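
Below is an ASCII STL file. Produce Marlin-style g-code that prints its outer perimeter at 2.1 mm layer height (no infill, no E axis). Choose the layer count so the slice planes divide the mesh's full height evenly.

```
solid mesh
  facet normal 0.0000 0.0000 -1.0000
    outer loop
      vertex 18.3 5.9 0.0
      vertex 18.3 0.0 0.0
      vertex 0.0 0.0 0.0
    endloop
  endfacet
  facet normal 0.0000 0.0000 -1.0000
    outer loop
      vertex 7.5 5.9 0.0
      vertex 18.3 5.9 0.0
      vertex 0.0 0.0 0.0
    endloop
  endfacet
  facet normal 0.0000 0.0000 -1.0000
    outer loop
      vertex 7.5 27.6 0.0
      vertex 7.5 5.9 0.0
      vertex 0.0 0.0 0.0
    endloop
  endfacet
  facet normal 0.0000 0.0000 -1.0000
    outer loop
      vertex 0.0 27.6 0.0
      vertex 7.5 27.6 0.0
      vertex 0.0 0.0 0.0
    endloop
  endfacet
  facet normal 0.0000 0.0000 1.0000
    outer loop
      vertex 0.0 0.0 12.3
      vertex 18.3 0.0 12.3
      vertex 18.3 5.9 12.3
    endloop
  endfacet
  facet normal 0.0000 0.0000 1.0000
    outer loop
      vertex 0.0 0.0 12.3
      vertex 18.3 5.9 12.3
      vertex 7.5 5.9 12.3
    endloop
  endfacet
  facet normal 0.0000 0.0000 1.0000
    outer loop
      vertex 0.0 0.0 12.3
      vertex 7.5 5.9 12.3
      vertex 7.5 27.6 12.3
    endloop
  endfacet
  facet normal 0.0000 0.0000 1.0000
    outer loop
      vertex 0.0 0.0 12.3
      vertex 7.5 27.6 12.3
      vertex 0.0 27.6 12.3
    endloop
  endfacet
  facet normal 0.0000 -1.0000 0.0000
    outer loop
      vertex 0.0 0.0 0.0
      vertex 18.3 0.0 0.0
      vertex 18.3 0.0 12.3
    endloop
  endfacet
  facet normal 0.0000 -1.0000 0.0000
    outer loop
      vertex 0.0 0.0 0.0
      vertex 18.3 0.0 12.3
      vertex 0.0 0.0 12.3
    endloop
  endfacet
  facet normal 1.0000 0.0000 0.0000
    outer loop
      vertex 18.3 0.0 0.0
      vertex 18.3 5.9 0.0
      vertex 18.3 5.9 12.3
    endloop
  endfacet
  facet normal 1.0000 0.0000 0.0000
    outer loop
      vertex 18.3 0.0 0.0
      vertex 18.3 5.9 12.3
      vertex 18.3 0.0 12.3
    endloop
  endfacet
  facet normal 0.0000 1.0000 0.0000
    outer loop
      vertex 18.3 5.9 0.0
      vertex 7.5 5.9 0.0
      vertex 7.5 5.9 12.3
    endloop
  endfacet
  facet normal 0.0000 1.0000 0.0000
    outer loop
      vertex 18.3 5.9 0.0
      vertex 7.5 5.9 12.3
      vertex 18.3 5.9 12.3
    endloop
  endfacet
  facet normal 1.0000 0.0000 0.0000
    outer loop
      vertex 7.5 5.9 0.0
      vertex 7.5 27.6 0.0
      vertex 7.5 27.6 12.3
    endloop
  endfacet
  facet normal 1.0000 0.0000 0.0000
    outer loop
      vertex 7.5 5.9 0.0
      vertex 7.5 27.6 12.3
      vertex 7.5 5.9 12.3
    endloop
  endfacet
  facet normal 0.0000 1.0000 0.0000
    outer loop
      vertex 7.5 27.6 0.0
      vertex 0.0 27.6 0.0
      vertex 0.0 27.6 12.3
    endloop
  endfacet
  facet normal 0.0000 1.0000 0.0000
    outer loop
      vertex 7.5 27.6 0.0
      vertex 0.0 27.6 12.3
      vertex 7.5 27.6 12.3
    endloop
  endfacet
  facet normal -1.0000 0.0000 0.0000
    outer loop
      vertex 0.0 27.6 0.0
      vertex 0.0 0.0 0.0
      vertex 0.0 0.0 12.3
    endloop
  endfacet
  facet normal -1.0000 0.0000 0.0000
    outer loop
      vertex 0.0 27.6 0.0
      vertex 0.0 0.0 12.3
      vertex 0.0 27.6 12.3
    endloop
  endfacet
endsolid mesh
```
; perimeter-only toolpath
G21 ; units = mm
G90 ; absolute positioning
G28 ; home
; layer 1
G0 Z2.1
G0 X0.0 Y0.0
G1 X18.3 Y0.0
G1 X18.3 Y5.9
G1 X7.5 Y5.9
G1 X7.5 Y27.6
G1 X0.0 Y27.6
G1 X0.0 Y0.0
; layer 2
G0 Z4.1
G0 X0.0 Y0.0
G1 X18.3 Y0.0
G1 X18.3 Y5.9
G1 X7.5 Y5.9
G1 X7.5 Y27.6
G1 X0.0 Y27.6
G1 X0.0 Y0.0
; layer 3
G0 Z6.2
G0 X0.0 Y0.0
G1 X18.3 Y0.0
G1 X18.3 Y5.9
G1 X7.5 Y5.9
G1 X7.5 Y27.6
G1 X0.0 Y27.6
G1 X0.0 Y0.0
; layer 4
G0 Z8.2
G0 X0.0 Y0.0
G1 X18.3 Y0.0
G1 X18.3 Y5.9
G1 X7.5 Y5.9
G1 X7.5 Y27.6
G1 X0.0 Y27.6
G1 X0.0 Y0.0
; layer 5
G0 Z10.3
G0 X0.0 Y0.0
G1 X18.3 Y0.0
G1 X18.3 Y5.9
G1 X7.5 Y5.9
G1 X7.5 Y27.6
G1 X0.0 Y27.6
G1 X0.0 Y0.0
; layer 6
G0 Z12.3
G0 X0.0 Y0.0
G1 X18.3 Y0.0
G1 X18.3 Y5.9
G1 X7.5 Y5.9
G1 X7.5 Y27.6
G1 X0.0 Y27.6
G1 X0.0 Y0.0
M2 ; end

The solid is an L-shaped prism: outer 18.3 × 27.6 mm, arm thicknesses ≈ 5.9 mm (horizontal) and 7.5 mm (vertical), extruded 12.3 mm in z. Slicing at Δz = 2.1 mm — 6 equal slices spanning the solid's height, so layer i sits at z = i·h/6 — gives 6 non-empty perimeters. Each is a 6-segment closed polygon; G0 lifts to the layer z and rapids to the start vertex, then G1 traces the edges.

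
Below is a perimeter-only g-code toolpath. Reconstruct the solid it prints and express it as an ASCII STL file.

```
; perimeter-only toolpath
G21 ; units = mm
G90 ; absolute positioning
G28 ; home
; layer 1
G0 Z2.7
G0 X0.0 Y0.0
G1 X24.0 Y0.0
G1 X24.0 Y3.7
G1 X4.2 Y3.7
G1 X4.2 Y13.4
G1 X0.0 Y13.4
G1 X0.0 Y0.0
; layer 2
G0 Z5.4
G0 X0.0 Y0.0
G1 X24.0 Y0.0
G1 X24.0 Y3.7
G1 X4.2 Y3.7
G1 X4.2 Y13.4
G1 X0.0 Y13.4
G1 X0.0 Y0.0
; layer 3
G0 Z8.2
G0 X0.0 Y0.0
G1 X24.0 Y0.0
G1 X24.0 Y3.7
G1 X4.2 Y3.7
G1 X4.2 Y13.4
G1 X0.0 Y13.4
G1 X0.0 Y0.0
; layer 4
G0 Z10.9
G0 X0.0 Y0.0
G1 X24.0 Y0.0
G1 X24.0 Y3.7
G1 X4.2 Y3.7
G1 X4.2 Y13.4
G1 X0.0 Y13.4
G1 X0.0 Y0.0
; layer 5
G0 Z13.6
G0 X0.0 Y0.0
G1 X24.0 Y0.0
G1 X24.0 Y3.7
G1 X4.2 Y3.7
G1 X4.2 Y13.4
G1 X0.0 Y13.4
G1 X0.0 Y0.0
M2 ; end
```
solid part
  facet normal 0.0000 0.0000 -1.0000
    outer loop
      vertex 24.0 3.7 0.0
      vertex 24.0 0.0 0.0
      vertex 0.0 0.0 0.0
    endloop
  endfacet
  facet normal 0.0000 0.0000 -1.0000
    outer loop
      vertex 4.2 3.7 0.0
      vertex 24.0 3.7 0.0
      vertex 0.0 0.0 0.0
    endloop
  endfacet
  facet normal 0.0000 0.0000 -1.0000
    outer loop
      vertex 4.2 13.4 0.0
      vertex 4.2 3.7 0.0
      vertex 0.0 0.0 0.0
    endloop
  endfacet
  facet normal 0.0000 0.0000 -1.0000
    outer loop
      vertex 0.0 13.4 0.0
      vertex 4.2 13.4 0.0
      vertex 0.0 0.0 0.0
    endloop
  endfacet
  facet normal 0.0000 0.0000 1.0000
    outer loop
      vertex 0.0 0.0 13.6
      vertex 24.0 0.0 13.6
      vertex 24.0 3.7 13.6
    endloop
  endfacet
  facet normal 0.0000 0.0000 1.0000
    outer loop
      vertex 0.0 0.0 13.6
      vertex 24.0 3.7 13.6
      vertex 4.2 3.7 13.6
    endloop
  endfacet
  facet normal 0.0000 0.0000 1.0000
    outer loop
      vertex 0.0 0.0 13.6
      vertex 4.2 3.7 13.6
      vertex 4.2 13.4 13.6
    endloop
  endfacet
  facet normal 0.0000 0.0000 1.0000
    outer loop
      vertex 0.0 0.0 13.6
      vertex 4.2 13.4 13.6
      vertex 0.0 13.4 13.6
    endloop
  endfacet
  facet normal 0.0000 -1.0000 0.0000
    outer loop
      vertex 0.0 0.0 0.0
      vertex 24.0 0.0 0.0
      vertex 24.0 0.0 13.6
    endloop
  endfacet
  facet normal 0.0000 -1.0000 0.0000
    outer loop
      vertex 0.0 0.0 0.0
      vertex 24.0 0.0 13.6
      vertex 0.0 0.0 13.6
    endloop
  endfacet
  facet normal 1.0000 0.0000 0.0000
    outer loop
      vertex 24.0 0.0 0.0
      vertex 24.0 3.7 0.0
      vertex 24.0 3.7 13.6
    endloop
  endfacet
  facet normal 1.0000 0.0000 0.0000
    outer loop
      vertex 24.0 0.0 0.0
      vertex 24.0 3.7 13.6
      vertex 24.0 0.0 13.6
    endloop
  endfacet
  facet normal 0.0000 1.0000 0.0000
    outer loop
      vertex 24.0 3.7 0.0
      vertex 4.2 3.7 0.0
      vertex 4.2 3.7 13.6
    endloop
  endfacet
  facet normal 0.0000 1.0000 0.0000
    outer loop
      vertex 24.0 3.7 0.0
      vertex 4.2 3.7 13.6
      vertex 24.0 3.7 13.6
    endloop
  endfacet
  facet normal 1.0000 0.0000 0.0000
    outer loop
      vertex 4.2 3.7 0.0
      vertex 4.2 13.4 0.0
      vertex 4.2 13.4 13.6
    endloop
  endfacet
  facet normal 1.0000 0.0000 0.0000
    outer loop
      vertex 4.2 3.7 0.0
      vertex 4.2 13.4 13.6
      vertex 4.2 3.7 13.6
    endloop
  endfacet
  facet normal 0.0000 1.0000 0.0000
    outer loop
      vertex 4.2 13.4 0.0
      vertex 0.0 13.4 0.0
      vertex 0.0 13.4 13.6
    endloop
  endfacet
  facet normal 0.0000 1.0000 0.0000
    outer loop
      vertex 4.2 13.4 0.0
      vertex 0.0 13.4 13.6
      vertex 4.2 13.4 13.6
    endloop
  endfacet
  facet normal -1.0000 0.0000 0.0000
    outer loop
      vertex 0.0 13.4 0.0
      vertex 0.0 0.0 0.0
      vertex 0.0 0.0 13.6
    endloop
  endfacet
  facet normal -1.0000 0.0000 0.0000
    outer loop
      vertex 0.0 13.4 0.0
      vertex 0.0 0.0 13.6
      vertex 0.0 13.4 13.6
    endloop
  endfacet
endsolid part

The G0 Z moves step by Δz≈2.7 mm. Every layer's G1 loop is the same polygon, so the solid is a straight extrusion of it from z=0 to z≈13.6. Closing with flat bottom and top caps and triangulating gives 20 facets — an L-shaped prism: outer 24 × 13.4 mm, arm thicknesses ≈ 3.7 mm (horizontal) and 4.2 mm (vertical), extruded 13.6 mm in z.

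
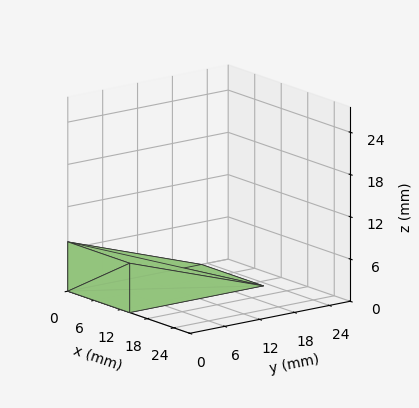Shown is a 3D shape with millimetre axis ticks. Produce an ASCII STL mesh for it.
Reading the render: the shape is a wedge (ramp): 14 × 23 mm base, rising to 7 mm along the y=0 edge and sloping linearly to z=0 at y=23 (dimensions read to the nearest mm from the axis ticks). For the STL, each face is triangulated and given an outward normal.

solid part
  facet normal 0.0000 0.0000 -1.0000
    outer loop
      vertex 14.000 23.000 0.000
      vertex 14.000 0.000 0.000
      vertex 0.000 0.000 0.000
    endloop
  endfacet
  facet normal 0.0000 0.0000 -1.0000
    outer loop
      vertex 0.000 23.000 0.000
      vertex 14.000 23.000 0.000
      vertex 0.000 0.000 0.000
    endloop
  endfacet
  facet normal 0.0000 -1.0000 0.0000
    outer loop
      vertex 0.000 0.000 0.000
      vertex 14.000 0.000 0.000
      vertex 14.000 0.000 7.000
    endloop
  endfacet
  facet normal 0.0000 -1.0000 0.0000
    outer loop
      vertex 0.000 0.000 0.000
      vertex 14.000 0.000 7.000
      vertex 0.000 0.000 7.000
    endloop
  endfacet
  facet normal 0.0000 0.2912 0.9567
    outer loop
      vertex 0.000 0.000 7.000
      vertex 14.000 0.000 7.000
      vertex 14.000 23.000 0.000
    endloop
  endfacet
  facet normal 0.0000 0.2912 0.9567
    outer loop
      vertex 0.000 0.000 7.000
      vertex 14.000 23.000 0.000
      vertex 0.000 23.000 0.000
    endloop
  endfacet
  facet normal -1.0000 0.0000 0.0000
    outer loop
      vertex 0.000 0.000 7.000
      vertex 0.000 23.000 0.000
      vertex 0.000 0.000 0.000
    endloop
  endfacet
  facet normal 1.0000 0.0000 0.0000
    outer loop
      vertex 14.000 0.000 0.000
      vertex 14.000 23.000 0.000
      vertex 14.000 0.000 7.000
    endloop
  endfacet
endsolid part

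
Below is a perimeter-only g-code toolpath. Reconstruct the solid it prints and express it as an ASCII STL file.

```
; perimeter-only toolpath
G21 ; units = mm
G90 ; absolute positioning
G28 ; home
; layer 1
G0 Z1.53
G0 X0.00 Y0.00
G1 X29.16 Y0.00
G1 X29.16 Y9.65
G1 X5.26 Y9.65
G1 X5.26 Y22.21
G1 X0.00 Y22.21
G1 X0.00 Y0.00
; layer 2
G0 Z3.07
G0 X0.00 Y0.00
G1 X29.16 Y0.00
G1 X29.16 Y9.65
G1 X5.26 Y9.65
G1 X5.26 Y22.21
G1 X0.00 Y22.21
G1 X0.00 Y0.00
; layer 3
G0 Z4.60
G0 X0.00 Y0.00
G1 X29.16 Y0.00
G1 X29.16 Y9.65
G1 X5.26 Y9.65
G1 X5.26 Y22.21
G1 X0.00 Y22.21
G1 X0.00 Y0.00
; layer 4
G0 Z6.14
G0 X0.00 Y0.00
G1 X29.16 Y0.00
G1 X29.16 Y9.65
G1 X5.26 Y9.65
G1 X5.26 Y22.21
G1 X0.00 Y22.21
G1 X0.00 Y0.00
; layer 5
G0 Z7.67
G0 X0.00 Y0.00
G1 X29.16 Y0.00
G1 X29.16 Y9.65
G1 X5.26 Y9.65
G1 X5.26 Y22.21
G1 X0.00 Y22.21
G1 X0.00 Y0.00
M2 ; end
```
solid part
  facet normal 0.0000 0.0000 -1.0000
    outer loop
      vertex 29.16 9.65 0.00
      vertex 29.16 0.00 0.00
      vertex 0.00 0.00 0.00
    endloop
  endfacet
  facet normal 0.0000 0.0000 -1.0000
    outer loop
      vertex 5.26 9.65 0.00
      vertex 29.16 9.65 0.00
      vertex 0.00 0.00 0.00
    endloop
  endfacet
  facet normal 0.0000 0.0000 -1.0000
    outer loop
      vertex 5.26 22.21 0.00
      vertex 5.26 9.65 0.00
      vertex 0.00 0.00 0.00
    endloop
  endfacet
  facet normal 0.0000 0.0000 -1.0000
    outer loop
      vertex 0.00 22.21 0.00
      vertex 5.26 22.21 0.00
      vertex 0.00 0.00 0.00
    endloop
  endfacet
  facet normal 0.0000 0.0000 1.0000
    outer loop
      vertex 0.00 0.00 7.67
      vertex 29.16 0.00 7.67
      vertex 29.16 9.65 7.67
    endloop
  endfacet
  facet normal 0.0000 0.0000 1.0000
    outer loop
      vertex 0.00 0.00 7.67
      vertex 29.16 9.65 7.67
      vertex 5.26 9.65 7.67
    endloop
  endfacet
  facet normal 0.0000 0.0000 1.0000
    outer loop
      vertex 0.00 0.00 7.67
      vertex 5.26 9.65 7.67
      vertex 5.26 22.21 7.67
    endloop
  endfacet
  facet normal 0.0000 0.0000 1.0000
    outer loop
      vertex 0.00 0.00 7.67
      vertex 5.26 22.21 7.67
      vertex 0.00 22.21 7.67
    endloop
  endfacet
  facet normal 0.0000 -1.0000 0.0000
    outer loop
      vertex 0.00 0.00 0.00
      vertex 29.16 0.00 0.00
      vertex 29.16 0.00 7.67
    endloop
  endfacet
  facet normal 0.0000 -1.0000 0.0000
    outer loop
      vertex 0.00 0.00 0.00
      vertex 29.16 0.00 7.67
      vertex 0.00 0.00 7.67
    endloop
  endfacet
  facet normal 1.0000 0.0000 0.0000
    outer loop
      vertex 29.16 0.00 0.00
      vertex 29.16 9.65 0.00
      vertex 29.16 9.65 7.67
    endloop
  endfacet
  facet normal 1.0000 0.0000 0.0000
    outer loop
      vertex 29.16 0.00 0.00
      vertex 29.16 9.65 7.67
      vertex 29.16 0.00 7.67
    endloop
  endfacet
  facet normal 0.0000 1.0000 0.0000
    outer loop
      vertex 29.16 9.65 0.00
      vertex 5.26 9.65 0.00
      vertex 5.26 9.65 7.67
    endloop
  endfacet
  facet normal 0.0000 1.0000 0.0000
    outer loop
      vertex 29.16 9.65 0.00
      vertex 5.26 9.65 7.67
      vertex 29.16 9.65 7.67
    endloop
  endfacet
  facet normal 1.0000 0.0000 0.0000
    outer loop
      vertex 5.26 9.65 0.00
      vertex 5.26 22.21 0.00
      vertex 5.26 22.21 7.67
    endloop
  endfacet
  facet normal 1.0000 0.0000 0.0000
    outer loop
      vertex 5.26 9.65 0.00
      vertex 5.26 22.21 7.67
      vertex 5.26 9.65 7.67
    endloop
  endfacet
  facet normal 0.0000 1.0000 0.0000
    outer loop
      vertex 5.26 22.21 0.00
      vertex 0.00 22.21 0.00
      vertex 0.00 22.21 7.67
    endloop
  endfacet
  facet normal 0.0000 1.0000 0.0000
    outer loop
      vertex 5.26 22.21 0.00
      vertex 0.00 22.21 7.67
      vertex 5.26 22.21 7.67
    endloop
  endfacet
  facet normal -1.0000 0.0000 0.0000
    outer loop
      vertex 0.00 22.21 0.00
      vertex 0.00 0.00 0.00
      vertex 0.00 0.00 7.67
    endloop
  endfacet
  facet normal -1.0000 0.0000 0.0000
    outer loop
      vertex 0.00 22.21 0.00
      vertex 0.00 0.00 7.67
      vertex 0.00 22.21 7.67
    endloop
  endfacet
endsolid part

The G0 Z moves step by Δz≈1.53 mm. Every layer's G1 loop is the same polygon, so the solid is a straight extrusion of it from z=0 to z≈7.67. Closing with flat bottom and top caps and triangulating gives 20 facets — an L-shaped prism: outer 29.2 × 22.2 mm, arm thicknesses ≈ 9.65 mm (horizontal) and 5.26 mm (vertical), extruded 7.67 mm in z.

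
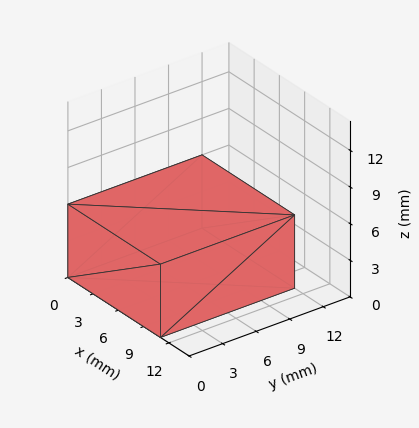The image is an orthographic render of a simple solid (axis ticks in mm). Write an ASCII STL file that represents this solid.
Reading the render: the shape is a rectangular box, roughly 11 × 12 mm footprint and 6 mm tall (dimensions read to the nearest mm from the axis ticks). For the STL, each face is triangulated and given an outward normal.

solid part
  facet normal 0.0000 0.0000 -1.0000
    outer loop
      vertex 11.000 12.000 0.000
      vertex 11.000 0.000 0.000
      vertex 0.000 0.000 0.000
    endloop
  endfacet
  facet normal 0.0000 0.0000 -1.0000
    outer loop
      vertex 0.000 12.000 0.000
      vertex 11.000 12.000 0.000
      vertex 0.000 0.000 0.000
    endloop
  endfacet
  facet normal 0.0000 0.0000 1.0000
    outer loop
      vertex 0.000 0.000 6.000
      vertex 11.000 0.000 6.000
      vertex 11.000 12.000 6.000
    endloop
  endfacet
  facet normal 0.0000 0.0000 1.0000
    outer loop
      vertex 0.000 0.000 6.000
      vertex 11.000 12.000 6.000
      vertex 0.000 12.000 6.000
    endloop
  endfacet
  facet normal 0.0000 -1.0000 0.0000
    outer loop
      vertex 0.000 0.000 0.000
      vertex 11.000 0.000 0.000
      vertex 11.000 0.000 6.000
    endloop
  endfacet
  facet normal 0.0000 -1.0000 0.0000
    outer loop
      vertex 0.000 0.000 0.000
      vertex 11.000 0.000 6.000
      vertex 0.000 0.000 6.000
    endloop
  endfacet
  facet normal 0.0000 1.0000 0.0000
    outer loop
      vertex 11.000 12.000 6.000
      vertex 11.000 12.000 0.000
      vertex 0.000 12.000 0.000
    endloop
  endfacet
  facet normal 0.0000 1.0000 0.0000
    outer loop
      vertex 0.000 12.000 6.000
      vertex 11.000 12.000 6.000
      vertex 0.000 12.000 0.000
    endloop
  endfacet
  facet normal -1.0000 0.0000 0.0000
    outer loop
      vertex 0.000 12.000 6.000
      vertex 0.000 12.000 0.000
      vertex 0.000 0.000 0.000
    endloop
  endfacet
  facet normal -1.0000 0.0000 0.0000
    outer loop
      vertex 0.000 0.000 6.000
      vertex 0.000 12.000 6.000
      vertex 0.000 0.000 0.000
    endloop
  endfacet
  facet normal 1.0000 0.0000 0.0000
    outer loop
      vertex 11.000 0.000 0.000
      vertex 11.000 12.000 0.000
      vertex 11.000 12.000 6.000
    endloop
  endfacet
  facet normal 1.0000 0.0000 0.0000
    outer loop
      vertex 11.000 0.000 0.000
      vertex 11.000 12.000 6.000
      vertex 11.000 0.000 6.000
    endloop
  endfacet
endsolid part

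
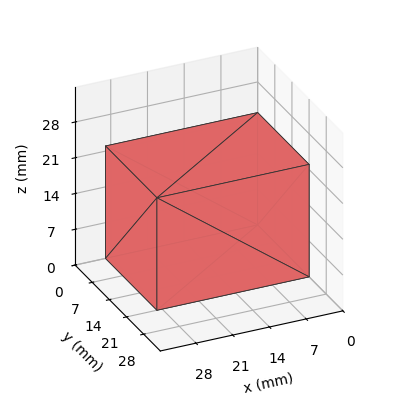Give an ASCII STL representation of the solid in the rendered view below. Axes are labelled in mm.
Reading the render: the shape is a rectangular box, roughly 29 × 21 mm footprint and 22 mm tall (dimensions read to the nearest mm from the axis ticks). For the STL, each face is triangulated and given an outward normal.

solid part
  facet normal 0.0000 0.0000 -1.0000
    outer loop
      vertex 29.000 21.000 0.000
      vertex 29.000 0.000 0.000
      vertex 0.000 0.000 0.000
    endloop
  endfacet
  facet normal 0.0000 0.0000 -1.0000
    outer loop
      vertex 0.000 21.000 0.000
      vertex 29.000 21.000 0.000
      vertex 0.000 0.000 0.000
    endloop
  endfacet
  facet normal 0.0000 0.0000 1.0000
    outer loop
      vertex 0.000 0.000 22.000
      vertex 29.000 0.000 22.000
      vertex 29.000 21.000 22.000
    endloop
  endfacet
  facet normal 0.0000 0.0000 1.0000
    outer loop
      vertex 0.000 0.000 22.000
      vertex 29.000 21.000 22.000
      vertex 0.000 21.000 22.000
    endloop
  endfacet
  facet normal 0.0000 -1.0000 0.0000
    outer loop
      vertex 0.000 0.000 0.000
      vertex 29.000 0.000 0.000
      vertex 29.000 0.000 22.000
    endloop
  endfacet
  facet normal 0.0000 -1.0000 0.0000
    outer loop
      vertex 0.000 0.000 0.000
      vertex 29.000 0.000 22.000
      vertex 0.000 0.000 22.000
    endloop
  endfacet
  facet normal 0.0000 1.0000 0.0000
    outer loop
      vertex 29.000 21.000 22.000
      vertex 29.000 21.000 0.000
      vertex 0.000 21.000 0.000
    endloop
  endfacet
  facet normal 0.0000 1.0000 0.0000
    outer loop
      vertex 0.000 21.000 22.000
      vertex 29.000 21.000 22.000
      vertex 0.000 21.000 0.000
    endloop
  endfacet
  facet normal -1.0000 0.0000 0.0000
    outer loop
      vertex 0.000 21.000 22.000
      vertex 0.000 21.000 0.000
      vertex 0.000 0.000 0.000
    endloop
  endfacet
  facet normal -1.0000 0.0000 0.0000
    outer loop
      vertex 0.000 0.000 22.000
      vertex 0.000 21.000 22.000
      vertex 0.000 0.000 0.000
    endloop
  endfacet
  facet normal 1.0000 0.0000 0.0000
    outer loop
      vertex 29.000 0.000 0.000
      vertex 29.000 21.000 0.000
      vertex 29.000 21.000 22.000
    endloop
  endfacet
  facet normal 1.0000 0.0000 0.0000
    outer loop
      vertex 29.000 0.000 0.000
      vertex 29.000 21.000 22.000
      vertex 29.000 0.000 22.000
    endloop
  endfacet
endsolid part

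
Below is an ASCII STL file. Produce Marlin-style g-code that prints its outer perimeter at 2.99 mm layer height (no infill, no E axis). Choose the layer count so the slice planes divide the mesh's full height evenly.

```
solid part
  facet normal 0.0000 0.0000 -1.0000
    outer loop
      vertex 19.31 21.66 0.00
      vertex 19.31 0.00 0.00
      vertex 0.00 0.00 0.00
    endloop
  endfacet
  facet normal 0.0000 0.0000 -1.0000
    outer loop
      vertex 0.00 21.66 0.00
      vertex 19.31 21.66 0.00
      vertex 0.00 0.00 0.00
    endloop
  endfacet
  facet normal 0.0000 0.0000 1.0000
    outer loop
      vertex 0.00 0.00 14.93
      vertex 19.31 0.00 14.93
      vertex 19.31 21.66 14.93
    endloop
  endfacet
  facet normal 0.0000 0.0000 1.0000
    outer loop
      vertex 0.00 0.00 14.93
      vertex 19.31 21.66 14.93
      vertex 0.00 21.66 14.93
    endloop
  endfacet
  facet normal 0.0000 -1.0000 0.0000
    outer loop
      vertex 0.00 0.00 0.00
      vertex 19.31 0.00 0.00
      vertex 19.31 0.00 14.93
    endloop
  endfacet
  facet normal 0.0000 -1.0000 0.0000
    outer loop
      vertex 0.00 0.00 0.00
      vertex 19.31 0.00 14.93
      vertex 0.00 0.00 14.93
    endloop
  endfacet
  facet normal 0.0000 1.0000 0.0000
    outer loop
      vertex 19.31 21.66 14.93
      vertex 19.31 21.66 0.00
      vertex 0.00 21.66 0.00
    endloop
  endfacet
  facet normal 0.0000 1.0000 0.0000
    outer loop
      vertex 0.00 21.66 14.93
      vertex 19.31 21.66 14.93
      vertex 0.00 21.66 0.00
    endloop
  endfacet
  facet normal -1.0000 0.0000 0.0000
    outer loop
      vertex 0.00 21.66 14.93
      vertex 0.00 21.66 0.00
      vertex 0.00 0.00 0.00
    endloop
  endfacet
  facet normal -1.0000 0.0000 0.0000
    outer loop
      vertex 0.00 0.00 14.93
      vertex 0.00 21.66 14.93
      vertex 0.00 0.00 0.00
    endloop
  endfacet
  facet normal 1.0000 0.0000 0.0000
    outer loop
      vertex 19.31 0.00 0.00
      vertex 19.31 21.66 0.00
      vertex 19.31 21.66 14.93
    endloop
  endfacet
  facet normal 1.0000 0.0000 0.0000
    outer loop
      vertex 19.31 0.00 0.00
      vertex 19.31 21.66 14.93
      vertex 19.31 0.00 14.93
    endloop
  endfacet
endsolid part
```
; perimeter-only toolpath
G21 ; units = mm
G90 ; absolute positioning
G28 ; home
; layer 1
G0 Z2.99
G0 X0.00 Y0.00
G1 X19.31 Y0.00
G1 X19.31 Y21.66
G1 X0.00 Y21.66
G1 X0.00 Y0.00
; layer 2
G0 Z5.97
G0 X0.00 Y0.00
G1 X19.31 Y0.00
G1 X19.31 Y21.66
G1 X0.00 Y21.66
G1 X0.00 Y0.00
; layer 3
G0 Z8.96
G0 X0.00 Y0.00
G1 X19.31 Y0.00
G1 X19.31 Y21.66
G1 X0.00 Y21.66
G1 X0.00 Y0.00
; layer 4
G0 Z11.94
G0 X0.00 Y0.00
G1 X19.31 Y0.00
G1 X19.31 Y21.66
G1 X0.00 Y21.66
G1 X0.00 Y0.00
; layer 5
G0 Z14.93
G0 X0.00 Y0.00
G1 X19.31 Y0.00
G1 X19.31 Y21.66
G1 X0.00 Y21.66
G1 X0.00 Y0.00
M2 ; end

The solid is a rectangular box, roughly 19.3 × 21.7 mm footprint and 14.9 mm tall. Slicing at Δz = 2.99 mm — 5 equal slices spanning the solid's height, so layer i sits at z = i·h/5 — gives 5 non-empty perimeters. Each is a 4-segment closed polygon; G0 lifts to the layer z and rapids to the start vertex, then G1 traces the edges.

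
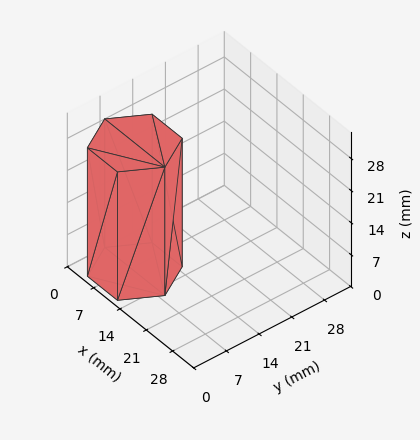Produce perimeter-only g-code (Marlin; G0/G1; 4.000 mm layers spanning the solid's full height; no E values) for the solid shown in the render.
Reading the render: the shape is a regular 6-sided prism (a cylinder approximated with 6 flat sides), circumscribed radius ≈ 8 mm, height ≈ 28 mm (dimensions read to the nearest mm from the axis ticks). For the g-code, the solid's height is divided into equal slices at the stated Δz and each level perimeter traced with G1 moves after a G0 lift.

; perimeter-only toolpath
G21 ; units = mm
G90 ; absolute positioning
G28 ; home
; layer 1
G0 Z4.000
G0 X16.000 Y8.000
G1 X12.000 Y14.928
G1 X4.000 Y14.928
G1 X0.000 Y8.000
G1 X4.000 Y1.072
G1 X12.000 Y1.072
G1 X16.000 Y8.000
; layer 2
G0 Z8.000
G0 X16.000 Y8.000
G1 X12.000 Y14.928
G1 X4.000 Y14.928
G1 X0.000 Y8.000
G1 X4.000 Y1.072
G1 X12.000 Y1.072
G1 X16.000 Y8.000
; layer 3
G0 Z12.000
G0 X16.000 Y8.000
G1 X12.000 Y14.928
G1 X4.000 Y14.928
G1 X0.000 Y8.000
G1 X4.000 Y1.072
G1 X12.000 Y1.072
G1 X16.000 Y8.000
; layer 4
G0 Z16.000
G0 X16.000 Y8.000
G1 X12.000 Y14.928
G1 X4.000 Y14.928
G1 X0.000 Y8.000
G1 X4.000 Y1.072
G1 X12.000 Y1.072
G1 X16.000 Y8.000
; layer 5
G0 Z20.000
G0 X16.000 Y8.000
G1 X12.000 Y14.928
G1 X4.000 Y14.928
G1 X0.000 Y8.000
G1 X4.000 Y1.072
G1 X12.000 Y1.072
G1 X16.000 Y8.000
; layer 6
G0 Z24.000
G0 X16.000 Y8.000
G1 X12.000 Y14.928
G1 X4.000 Y14.928
G1 X0.000 Y8.000
G1 X4.000 Y1.072
G1 X12.000 Y1.072
G1 X16.000 Y8.000
; layer 7
G0 Z28.000
G0 X16.000 Y8.000
G1 X12.000 Y14.928
G1 X4.000 Y14.928
G1 X0.000 Y8.000
G1 X4.000 Y1.072
G1 X12.000 Y1.072
G1 X16.000 Y8.000
M2 ; end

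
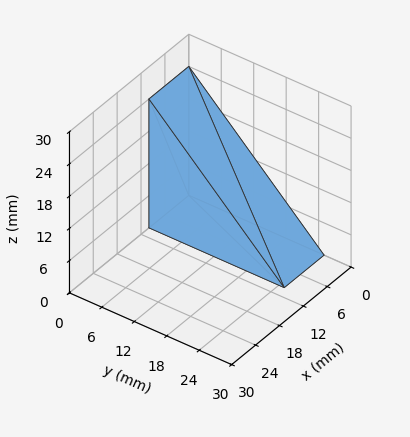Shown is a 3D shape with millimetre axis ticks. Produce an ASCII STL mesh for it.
Reading the render: the shape is a wedge (ramp): 10 × 25 mm base, rising to 24 mm along the y=0 edge and sloping linearly to z=0 at y=25 (dimensions read to the nearest mm from the axis ticks). For the STL, each face is triangulated and given an outward normal.

solid part
  facet normal 0.0000 0.0000 -1.0000
    outer loop
      vertex 10.00 25.00 0.00
      vertex 10.00 0.00 0.00
      vertex 0.00 0.00 0.00
    endloop
  endfacet
  facet normal 0.0000 0.0000 -1.0000
    outer loop
      vertex 0.00 25.00 0.00
      vertex 10.00 25.00 0.00
      vertex 0.00 0.00 0.00
    endloop
  endfacet
  facet normal 0.0000 -1.0000 0.0000
    outer loop
      vertex 0.00 0.00 0.00
      vertex 10.00 0.00 0.00
      vertex 10.00 0.00 24.00
    endloop
  endfacet
  facet normal 0.0000 -1.0000 0.0000
    outer loop
      vertex 0.00 0.00 0.00
      vertex 10.00 0.00 24.00
      vertex 0.00 0.00 24.00
    endloop
  endfacet
  facet normal 0.0000 0.6925 0.7214
    outer loop
      vertex 0.00 0.00 24.00
      vertex 10.00 0.00 24.00
      vertex 10.00 25.00 0.00
    endloop
  endfacet
  facet normal 0.0000 0.6925 0.7214
    outer loop
      vertex 0.00 0.00 24.00
      vertex 10.00 25.00 0.00
      vertex 0.00 25.00 0.00
    endloop
  endfacet
  facet normal -1.0000 0.0000 0.0000
    outer loop
      vertex 0.00 0.00 24.00
      vertex 0.00 25.00 0.00
      vertex 0.00 0.00 0.00
    endloop
  endfacet
  facet normal 1.0000 0.0000 0.0000
    outer loop
      vertex 10.00 0.00 0.00
      vertex 10.00 25.00 0.00
      vertex 10.00 0.00 24.00
    endloop
  endfacet
endsolid part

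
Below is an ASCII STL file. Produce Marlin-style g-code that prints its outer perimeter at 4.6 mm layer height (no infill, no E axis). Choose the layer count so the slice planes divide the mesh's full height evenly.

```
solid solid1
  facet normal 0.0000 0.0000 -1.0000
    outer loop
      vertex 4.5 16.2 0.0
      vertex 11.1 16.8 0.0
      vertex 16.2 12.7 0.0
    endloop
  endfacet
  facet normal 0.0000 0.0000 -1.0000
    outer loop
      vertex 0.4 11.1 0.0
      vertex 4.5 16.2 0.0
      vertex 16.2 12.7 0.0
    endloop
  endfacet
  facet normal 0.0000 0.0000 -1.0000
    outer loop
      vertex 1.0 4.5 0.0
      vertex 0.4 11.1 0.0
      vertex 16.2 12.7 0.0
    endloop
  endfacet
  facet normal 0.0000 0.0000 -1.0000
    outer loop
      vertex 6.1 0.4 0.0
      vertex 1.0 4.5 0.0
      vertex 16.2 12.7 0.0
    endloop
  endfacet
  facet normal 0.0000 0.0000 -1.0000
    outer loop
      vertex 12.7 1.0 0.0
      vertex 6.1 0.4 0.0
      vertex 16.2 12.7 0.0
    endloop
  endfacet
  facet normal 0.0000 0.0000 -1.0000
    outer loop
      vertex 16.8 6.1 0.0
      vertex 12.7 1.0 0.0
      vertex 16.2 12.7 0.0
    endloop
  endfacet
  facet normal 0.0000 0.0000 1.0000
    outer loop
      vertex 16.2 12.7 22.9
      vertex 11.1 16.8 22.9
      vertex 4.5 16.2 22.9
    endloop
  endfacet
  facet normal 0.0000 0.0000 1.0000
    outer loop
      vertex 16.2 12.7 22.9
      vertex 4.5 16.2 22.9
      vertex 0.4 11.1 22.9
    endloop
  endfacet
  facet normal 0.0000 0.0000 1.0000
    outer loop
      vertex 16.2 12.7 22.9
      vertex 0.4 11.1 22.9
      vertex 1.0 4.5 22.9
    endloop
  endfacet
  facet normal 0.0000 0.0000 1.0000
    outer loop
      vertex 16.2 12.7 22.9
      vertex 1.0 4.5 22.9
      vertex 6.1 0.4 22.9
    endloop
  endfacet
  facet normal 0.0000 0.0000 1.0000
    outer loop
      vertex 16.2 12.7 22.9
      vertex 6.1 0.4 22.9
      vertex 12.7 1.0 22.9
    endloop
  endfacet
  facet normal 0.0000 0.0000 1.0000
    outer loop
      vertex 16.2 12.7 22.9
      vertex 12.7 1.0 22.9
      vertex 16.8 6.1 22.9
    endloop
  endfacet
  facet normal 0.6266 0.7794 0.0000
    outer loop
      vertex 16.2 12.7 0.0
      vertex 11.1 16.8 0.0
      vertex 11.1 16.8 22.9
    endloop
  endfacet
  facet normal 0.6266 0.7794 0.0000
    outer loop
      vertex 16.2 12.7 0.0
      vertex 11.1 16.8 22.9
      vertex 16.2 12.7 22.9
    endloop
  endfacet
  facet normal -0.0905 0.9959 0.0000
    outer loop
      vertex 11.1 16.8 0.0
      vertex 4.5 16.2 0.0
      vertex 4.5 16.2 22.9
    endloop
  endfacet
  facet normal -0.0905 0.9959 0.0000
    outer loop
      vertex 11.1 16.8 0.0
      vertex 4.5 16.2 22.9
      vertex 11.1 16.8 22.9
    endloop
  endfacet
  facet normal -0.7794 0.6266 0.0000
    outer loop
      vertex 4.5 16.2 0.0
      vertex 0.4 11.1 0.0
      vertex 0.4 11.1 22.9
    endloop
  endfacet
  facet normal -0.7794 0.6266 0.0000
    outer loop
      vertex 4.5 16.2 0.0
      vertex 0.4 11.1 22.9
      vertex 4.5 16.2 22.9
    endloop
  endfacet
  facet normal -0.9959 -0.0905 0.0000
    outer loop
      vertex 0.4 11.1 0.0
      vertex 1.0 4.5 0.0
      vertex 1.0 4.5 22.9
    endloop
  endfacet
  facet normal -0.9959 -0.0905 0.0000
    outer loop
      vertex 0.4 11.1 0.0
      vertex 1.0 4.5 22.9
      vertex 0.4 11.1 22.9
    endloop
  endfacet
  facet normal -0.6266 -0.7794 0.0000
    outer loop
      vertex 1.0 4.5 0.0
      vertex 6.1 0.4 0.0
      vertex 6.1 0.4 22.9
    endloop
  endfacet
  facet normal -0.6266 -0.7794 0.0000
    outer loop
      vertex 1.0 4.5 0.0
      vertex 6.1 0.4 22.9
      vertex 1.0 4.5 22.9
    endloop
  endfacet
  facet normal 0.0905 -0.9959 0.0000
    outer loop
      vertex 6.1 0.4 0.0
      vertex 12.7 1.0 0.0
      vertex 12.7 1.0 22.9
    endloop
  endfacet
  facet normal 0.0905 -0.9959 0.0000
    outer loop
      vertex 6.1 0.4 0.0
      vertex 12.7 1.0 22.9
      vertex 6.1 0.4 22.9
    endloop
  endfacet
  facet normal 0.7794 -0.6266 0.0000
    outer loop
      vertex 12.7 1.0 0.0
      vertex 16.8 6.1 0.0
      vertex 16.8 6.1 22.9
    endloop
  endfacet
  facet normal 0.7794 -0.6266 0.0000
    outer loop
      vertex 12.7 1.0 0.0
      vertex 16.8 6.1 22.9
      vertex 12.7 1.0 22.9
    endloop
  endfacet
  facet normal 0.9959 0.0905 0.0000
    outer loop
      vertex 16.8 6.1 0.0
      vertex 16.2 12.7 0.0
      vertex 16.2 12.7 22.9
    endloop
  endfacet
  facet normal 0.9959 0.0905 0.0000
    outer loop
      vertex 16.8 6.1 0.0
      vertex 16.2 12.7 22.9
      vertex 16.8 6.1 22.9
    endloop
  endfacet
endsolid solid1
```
; perimeter-only toolpath
G21 ; units = mm
G90 ; absolute positioning
G28 ; home
; layer 1
G0 Z4.6
G0 X16.2 Y12.7
G1 X11.1 Y16.8
G1 X4.5 Y16.2
G1 X0.4 Y11.1
G1 X1.0 Y4.5
G1 X6.1 Y0.4
G1 X12.7 Y1.0
G1 X16.8 Y6.1
G1 X16.2 Y12.7
; layer 2
G0 Z9.2
G0 X16.2 Y12.7
G1 X11.1 Y16.8
G1 X4.5 Y16.2
G1 X0.4 Y11.1
G1 X1.0 Y4.5
G1 X6.1 Y0.4
G1 X12.7 Y1.0
G1 X16.8 Y6.1
G1 X16.2 Y12.7
; layer 3
G0 Z13.7
G0 X16.2 Y12.7
G1 X11.1 Y16.8
G1 X4.5 Y16.2
G1 X0.4 Y11.1
G1 X1.0 Y4.5
G1 X6.1 Y0.4
G1 X12.7 Y1.0
G1 X16.8 Y6.1
G1 X16.2 Y12.7
; layer 4
G0 Z18.3
G0 X16.2 Y12.7
G1 X11.1 Y16.8
G1 X4.5 Y16.2
G1 X0.4 Y11.1
G1 X1.0 Y4.5
G1 X6.1 Y0.4
G1 X12.7 Y1.0
G1 X16.8 Y6.1
G1 X16.2 Y12.7
; layer 5
G0 Z22.9
G0 X16.2 Y12.7
G1 X11.1 Y16.8
G1 X4.5 Y16.2
G1 X0.4 Y11.1
G1 X1.0 Y4.5
G1 X6.1 Y0.4
G1 X12.7 Y1.0
G1 X16.8 Y6.1
G1 X16.2 Y12.7
M2 ; end

The solid is a regular 8-sided prism (a cylinder approximated with 8 flat sides), circumscribed radius ≈ 8.6 mm, height ≈ 22.9 mm. Slicing at Δz = 4.6 mm — 5 equal slices spanning the solid's height, so layer i sits at z = i·h/5 — gives 5 non-empty perimeters. Each is a 8-segment closed polygon; G0 lifts to the layer z and rapids to the start vertex, then G1 traces the edges.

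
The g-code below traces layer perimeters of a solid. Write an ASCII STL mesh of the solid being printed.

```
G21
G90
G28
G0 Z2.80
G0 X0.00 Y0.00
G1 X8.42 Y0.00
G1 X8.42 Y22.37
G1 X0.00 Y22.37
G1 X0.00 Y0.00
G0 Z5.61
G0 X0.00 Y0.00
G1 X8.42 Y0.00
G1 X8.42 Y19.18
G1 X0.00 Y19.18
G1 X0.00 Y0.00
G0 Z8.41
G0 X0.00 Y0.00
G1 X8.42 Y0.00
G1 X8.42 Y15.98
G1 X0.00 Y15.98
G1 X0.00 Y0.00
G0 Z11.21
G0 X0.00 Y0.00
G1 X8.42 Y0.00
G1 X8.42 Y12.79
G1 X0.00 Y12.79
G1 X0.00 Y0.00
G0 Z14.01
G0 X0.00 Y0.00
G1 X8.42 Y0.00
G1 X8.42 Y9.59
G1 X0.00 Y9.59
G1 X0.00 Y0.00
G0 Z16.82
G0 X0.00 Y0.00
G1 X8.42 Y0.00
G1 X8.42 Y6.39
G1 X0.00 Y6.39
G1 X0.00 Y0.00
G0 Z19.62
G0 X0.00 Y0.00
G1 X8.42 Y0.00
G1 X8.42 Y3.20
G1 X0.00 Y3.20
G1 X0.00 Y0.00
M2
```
solid part
  facet normal 0.0000 0.0000 -1.0000
    outer loop
      vertex 8.42 25.57 0.00
      vertex 8.42 0.00 0.00
      vertex 0.00 0.00 0.00
    endloop
  endfacet
  facet normal 0.0000 0.0000 -1.0000
    outer loop
      vertex 0.00 25.57 0.00
      vertex 8.42 25.57 0.00
      vertex 0.00 0.00 0.00
    endloop
  endfacet
  facet normal 0.0000 -1.0000 0.0000
    outer loop
      vertex 0.00 0.00 0.00
      vertex 8.42 0.00 0.00
      vertex 8.42 0.00 22.42
    endloop
  endfacet
  facet normal 0.0000 -1.0000 0.0000
    outer loop
      vertex 0.00 0.00 0.00
      vertex 8.42 0.00 22.42
      vertex 0.00 0.00 22.42
    endloop
  endfacet
  facet normal 0.0000 0.6593 0.7519
    outer loop
      vertex 0.00 0.00 22.42
      vertex 8.42 0.00 22.42
      vertex 8.42 25.57 0.00
    endloop
  endfacet
  facet normal 0.0000 0.6593 0.7519
    outer loop
      vertex 0.00 0.00 22.42
      vertex 8.42 25.57 0.00
      vertex 0.00 25.57 0.00
    endloop
  endfacet
  facet normal -1.0000 0.0000 0.0000
    outer loop
      vertex 0.00 0.00 22.42
      vertex 0.00 25.57 0.00
      vertex 0.00 0.00 0.00
    endloop
  endfacet
  facet normal 1.0000 0.0000 0.0000
    outer loop
      vertex 8.42 0.00 0.00
      vertex 8.42 25.57 0.00
      vertex 8.42 0.00 22.42
    endloop
  endfacet
endsolid part

The G0 Z moves step by Δz≈2.80 mm. The G1 loops shrink linearly with z, so the solid tapers from its base footprint up to z≈22.4. Closing with a flat bottom cap and the tapered top and triangulating gives 8 facets — a wedge (ramp): 8.42 × 25.6 mm base, rising to 22.4 mm along the y=0 edge and sloping linearly to z=0 at y=25.6.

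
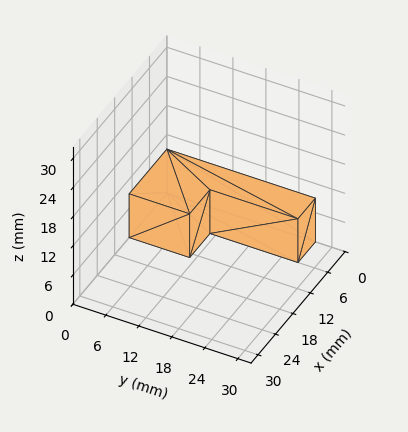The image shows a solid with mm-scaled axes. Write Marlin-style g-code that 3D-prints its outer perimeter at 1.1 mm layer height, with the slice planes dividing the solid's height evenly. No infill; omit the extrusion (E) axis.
Reading the render: the shape is an L-shaped prism: outer 13 × 27 mm, arm thicknesses ≈ 11 mm (horizontal) and 6 mm (vertical), extruded 9 mm in z (dimensions read to the nearest mm from the axis ticks). For the g-code, the solid's height is divided into equal slices at the stated Δz and each level perimeter traced with G1 moves after a G0 lift.

; perimeter-only toolpath
G21 ; units = mm
G90 ; absolute positioning
G28 ; home
; layer 1
G0 Z1.1
G0 X0.0 Y0.0
G1 X13.0 Y0.0
G1 X13.0 Y11.0
G1 X6.0 Y11.0
G1 X6.0 Y27.0
G1 X0.0 Y27.0
G1 X0.0 Y0.0
; layer 2
G0 Z2.2
G0 X0.0 Y0.0
G1 X13.0 Y0.0
G1 X13.0 Y11.0
G1 X6.0 Y11.0
G1 X6.0 Y27.0
G1 X0.0 Y27.0
G1 X0.0 Y0.0
; layer 3
G0 Z3.4
G0 X0.0 Y0.0
G1 X13.0 Y0.0
G1 X13.0 Y11.0
G1 X6.0 Y11.0
G1 X6.0 Y27.0
G1 X0.0 Y27.0
G1 X0.0 Y0.0
; layer 4
G0 Z4.5
G0 X0.0 Y0.0
G1 X13.0 Y0.0
G1 X13.0 Y11.0
G1 X6.0 Y11.0
G1 X6.0 Y27.0
G1 X0.0 Y27.0
G1 X0.0 Y0.0
; layer 5
G0 Z5.6
G0 X0.0 Y0.0
G1 X13.0 Y0.0
G1 X13.0 Y11.0
G1 X6.0 Y11.0
G1 X6.0 Y27.0
G1 X0.0 Y27.0
G1 X0.0 Y0.0
; layer 6
G0 Z6.8
G0 X0.0 Y0.0
G1 X13.0 Y0.0
G1 X13.0 Y11.0
G1 X6.0 Y11.0
G1 X6.0 Y27.0
G1 X0.0 Y27.0
G1 X0.0 Y0.0
; layer 7
G0 Z7.9
G0 X0.0 Y0.0
G1 X13.0 Y0.0
G1 X13.0 Y11.0
G1 X6.0 Y11.0
G1 X6.0 Y27.0
G1 X0.0 Y27.0
G1 X0.0 Y0.0
; layer 8
G0 Z9.0
G0 X0.0 Y0.0
G1 X13.0 Y0.0
G1 X13.0 Y11.0
G1 X6.0 Y11.0
G1 X6.0 Y27.0
G1 X0.0 Y27.0
G1 X0.0 Y0.0
M2 ; end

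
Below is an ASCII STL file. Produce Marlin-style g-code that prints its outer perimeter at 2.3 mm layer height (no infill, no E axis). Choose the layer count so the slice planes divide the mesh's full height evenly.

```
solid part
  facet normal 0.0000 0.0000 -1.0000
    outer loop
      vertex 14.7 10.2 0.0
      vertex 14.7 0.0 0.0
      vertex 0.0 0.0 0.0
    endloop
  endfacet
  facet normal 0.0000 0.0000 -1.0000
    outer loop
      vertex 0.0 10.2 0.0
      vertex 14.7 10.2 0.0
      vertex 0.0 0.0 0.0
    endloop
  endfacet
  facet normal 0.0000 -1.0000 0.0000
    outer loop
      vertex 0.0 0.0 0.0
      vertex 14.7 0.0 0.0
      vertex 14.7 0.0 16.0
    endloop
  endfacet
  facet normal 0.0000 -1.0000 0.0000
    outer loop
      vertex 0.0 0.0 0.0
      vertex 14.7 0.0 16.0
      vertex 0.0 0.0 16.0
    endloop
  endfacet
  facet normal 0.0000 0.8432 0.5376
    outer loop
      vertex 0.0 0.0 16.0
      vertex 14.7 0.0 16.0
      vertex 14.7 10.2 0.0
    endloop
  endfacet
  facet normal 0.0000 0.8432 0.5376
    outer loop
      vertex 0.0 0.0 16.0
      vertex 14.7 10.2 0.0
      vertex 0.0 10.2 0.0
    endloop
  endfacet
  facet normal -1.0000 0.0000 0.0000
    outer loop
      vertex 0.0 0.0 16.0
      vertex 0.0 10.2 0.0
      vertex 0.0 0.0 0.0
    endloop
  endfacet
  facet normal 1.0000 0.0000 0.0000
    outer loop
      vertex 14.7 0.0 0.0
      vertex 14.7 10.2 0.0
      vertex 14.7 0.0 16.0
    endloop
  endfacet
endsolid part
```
; perimeter-only toolpath
G21 ; units = mm
G90 ; absolute positioning
G28 ; home
; layer 1
G0 Z2.3
G0 X0.0 Y0.0
G1 X14.7 Y0.0
G1 X14.7 Y8.7
G1 X0.0 Y8.7
G1 X0.0 Y0.0
; layer 2
G0 Z4.6
G0 X0.0 Y0.0
G1 X14.7 Y0.0
G1 X14.7 Y7.3
G1 X0.0 Y7.3
G1 X0.0 Y0.0
; layer 3
G0 Z6.9
G0 X0.0 Y0.0
G1 X14.7 Y0.0
G1 X14.7 Y5.8
G1 X0.0 Y5.8
G1 X0.0 Y0.0
; layer 4
G0 Z9.1
G0 X0.0 Y0.0
G1 X14.7 Y0.0
G1 X14.7 Y4.4
G1 X0.0 Y4.4
G1 X0.0 Y0.0
; layer 5
G0 Z11.4
G0 X0.0 Y0.0
G1 X14.7 Y0.0
G1 X14.7 Y2.9
G1 X0.0 Y2.9
G1 X0.0 Y0.0
; layer 6
G0 Z13.7
G0 X0.0 Y0.0
G1 X14.7 Y0.0
G1 X14.7 Y1.5
G1 X0.0 Y1.5
G1 X0.0 Y0.0
M2 ; end

The solid is a wedge (ramp): 14.7 × 10.2 mm base, rising to 16 mm along the y=0 edge and sloping linearly to z=0 at y=10.2. Slicing at Δz = 2.3 mm — 7 equal slices spanning the solid's height, so layer i sits at z = i·h/7 — gives 6 non-empty perimeters. Each is a 4-segment closed polygon; G0 lifts to the layer z and rapids to the start vertex, then G1 traces the edges. The cross-section shrinks linearly with z (the slice at the apex is degenerate and omitted).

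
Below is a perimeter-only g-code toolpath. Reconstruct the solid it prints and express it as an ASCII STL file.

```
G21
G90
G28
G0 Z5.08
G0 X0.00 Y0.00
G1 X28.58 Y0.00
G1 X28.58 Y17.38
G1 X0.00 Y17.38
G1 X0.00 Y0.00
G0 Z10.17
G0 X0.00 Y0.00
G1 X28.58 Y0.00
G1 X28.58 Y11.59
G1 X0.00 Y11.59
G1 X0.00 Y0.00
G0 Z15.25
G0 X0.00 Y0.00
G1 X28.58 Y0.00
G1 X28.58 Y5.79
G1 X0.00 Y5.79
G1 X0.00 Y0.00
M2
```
solid part
  facet normal 0.0000 0.0000 -1.0000
    outer loop
      vertex 28.58 23.18 0.00
      vertex 28.58 0.00 0.00
      vertex 0.00 0.00 0.00
    endloop
  endfacet
  facet normal 0.0000 0.0000 -1.0000
    outer loop
      vertex 0.00 23.18 0.00
      vertex 28.58 23.18 0.00
      vertex 0.00 0.00 0.00
    endloop
  endfacet
  facet normal 0.0000 -1.0000 0.0000
    outer loop
      vertex 0.00 0.00 0.00
      vertex 28.58 0.00 0.00
      vertex 28.58 0.00 20.34
    endloop
  endfacet
  facet normal 0.0000 -1.0000 0.0000
    outer loop
      vertex 0.00 0.00 0.00
      vertex 28.58 0.00 20.34
      vertex 0.00 0.00 20.34
    endloop
  endfacet
  facet normal 0.0000 0.6596 0.7517
    outer loop
      vertex 0.00 0.00 20.34
      vertex 28.58 0.00 20.34
      vertex 28.58 23.18 0.00
    endloop
  endfacet
  facet normal 0.0000 0.6596 0.7517
    outer loop
      vertex 0.00 0.00 20.34
      vertex 28.58 23.18 0.00
      vertex 0.00 23.18 0.00
    endloop
  endfacet
  facet normal -1.0000 0.0000 0.0000
    outer loop
      vertex 0.00 0.00 20.34
      vertex 0.00 23.18 0.00
      vertex 0.00 0.00 0.00
    endloop
  endfacet
  facet normal 1.0000 0.0000 0.0000
    outer loop
      vertex 28.58 0.00 0.00
      vertex 28.58 23.18 0.00
      vertex 28.58 0.00 20.34
    endloop
  endfacet
endsolid part

The G0 Z moves step by Δz≈5.08 mm. The G1 loops shrink linearly with z, so the solid tapers from its base footprint up to z≈20.3. Closing with a flat bottom cap and the tapered top and triangulating gives 8 facets — a wedge (ramp): 28.6 × 23.2 mm base, rising to 20.3 mm along the y=0 edge and sloping linearly to z=0 at y=23.2.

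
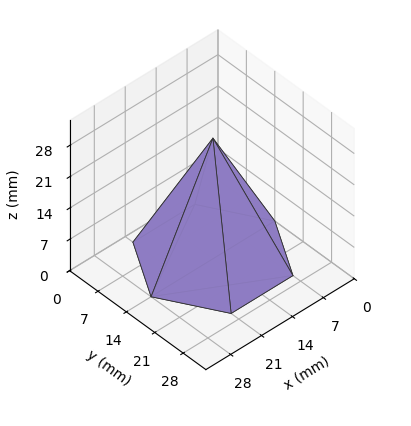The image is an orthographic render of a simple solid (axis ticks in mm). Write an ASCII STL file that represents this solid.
Reading the render: the shape is a regular 6-sided pyramid, base circumscribed radius ≈ 14 mm, apex at z ≈ 27 mm (dimensions read to the nearest mm from the axis ticks). For the STL, each face is triangulated and given an outward normal.

solid part
  facet normal 0.0000 0.0000 -1.0000
    outer loop
      vertex 7.0 26.1 0.0
      vertex 21.0 26.1 0.0
      vertex 28.0 14.0 0.0
    endloop
  endfacet
  facet normal 0.0000 0.0000 -1.0000
    outer loop
      vertex 0.0 14.0 0.0
      vertex 7.0 26.1 0.0
      vertex 28.0 14.0 0.0
    endloop
  endfacet
  facet normal 0.0000 0.0000 -1.0000
    outer loop
      vertex 7.0 1.9 0.0
      vertex 0.0 14.0 0.0
      vertex 28.0 14.0 0.0
    endloop
  endfacet
  facet normal 0.0000 0.0000 -1.0000
    outer loop
      vertex 21.0 1.9 0.0
      vertex 7.0 1.9 0.0
      vertex 28.0 14.0 0.0
    endloop
  endfacet
  facet normal 0.7897 0.4568 0.4095
    outer loop
      vertex 28.0 14.0 0.0
      vertex 21.0 26.1 0.0
      vertex 14.0 14.0 27.0
    endloop
  endfacet
  facet normal 0.0000 0.9126 0.4090
    outer loop
      vertex 21.0 26.1 0.0
      vertex 7.0 26.1 0.0
      vertex 14.0 14.0 27.0
    endloop
  endfacet
  facet normal -0.7897 0.4568 0.4095
    outer loop
      vertex 7.0 26.1 0.0
      vertex 0.0 14.0 0.0
      vertex 14.0 14.0 27.0
    endloop
  endfacet
  facet normal -0.7897 -0.4568 0.4095
    outer loop
      vertex 0.0 14.0 0.0
      vertex 7.0 1.9 0.0
      vertex 14.0 14.0 27.0
    endloop
  endfacet
  facet normal 0.0000 -0.9126 0.4090
    outer loop
      vertex 7.0 1.9 0.0
      vertex 21.0 1.9 0.0
      vertex 14.0 14.0 27.0
    endloop
  endfacet
  facet normal 0.7897 -0.4568 0.4095
    outer loop
      vertex 21.0 1.9 0.0
      vertex 28.0 14.0 0.0
      vertex 14.0 14.0 27.0
    endloop
  endfacet
endsolid part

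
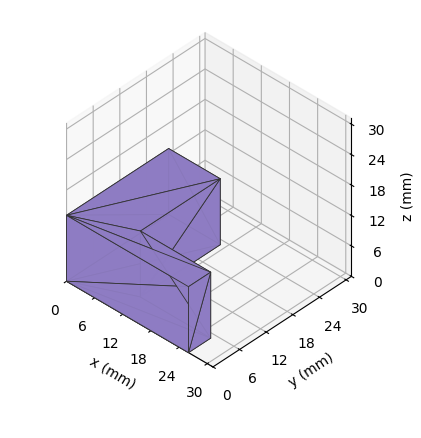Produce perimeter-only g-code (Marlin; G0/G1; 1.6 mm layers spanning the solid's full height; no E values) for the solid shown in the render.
Reading the render: the shape is an L-shaped prism: outer 26 × 23 mm, arm thicknesses ≈ 5 mm (horizontal) and 11 mm (vertical), extruded 13 mm in z (dimensions read to the nearest mm from the axis ticks). For the g-code, the solid's height is divided into equal slices at the stated Δz and each level perimeter traced with G1 moves after a G0 lift.

; perimeter-only toolpath
G21 ; units = mm
G90 ; absolute positioning
G28 ; home
; layer 1
G0 Z1.6
G0 X0.0 Y0.0
G1 X26.0 Y0.0
G1 X26.0 Y5.0
G1 X11.0 Y5.0
G1 X11.0 Y23.0
G1 X0.0 Y23.0
G1 X0.0 Y0.0
; layer 2
G0 Z3.2
G0 X0.0 Y0.0
G1 X26.0 Y0.0
G1 X26.0 Y5.0
G1 X11.0 Y5.0
G1 X11.0 Y23.0
G1 X0.0 Y23.0
G1 X0.0 Y0.0
; layer 3
G0 Z4.9
G0 X0.0 Y0.0
G1 X26.0 Y0.0
G1 X26.0 Y5.0
G1 X11.0 Y5.0
G1 X11.0 Y23.0
G1 X0.0 Y23.0
G1 X0.0 Y0.0
; layer 4
G0 Z6.5
G0 X0.0 Y0.0
G1 X26.0 Y0.0
G1 X26.0 Y5.0
G1 X11.0 Y5.0
G1 X11.0 Y23.0
G1 X0.0 Y23.0
G1 X0.0 Y0.0
; layer 5
G0 Z8.1
G0 X0.0 Y0.0
G1 X26.0 Y0.0
G1 X26.0 Y5.0
G1 X11.0 Y5.0
G1 X11.0 Y23.0
G1 X0.0 Y23.0
G1 X0.0 Y0.0
; layer 6
G0 Z9.8
G0 X0.0 Y0.0
G1 X26.0 Y0.0
G1 X26.0 Y5.0
G1 X11.0 Y5.0
G1 X11.0 Y23.0
G1 X0.0 Y23.0
G1 X0.0 Y0.0
; layer 7
G0 Z11.4
G0 X0.0 Y0.0
G1 X26.0 Y0.0
G1 X26.0 Y5.0
G1 X11.0 Y5.0
G1 X11.0 Y23.0
G1 X0.0 Y23.0
G1 X0.0 Y0.0
; layer 8
G0 Z13.0
G0 X0.0 Y0.0
G1 X26.0 Y0.0
G1 X26.0 Y5.0
G1 X11.0 Y5.0
G1 X11.0 Y23.0
G1 X0.0 Y23.0
G1 X0.0 Y0.0
M2 ; end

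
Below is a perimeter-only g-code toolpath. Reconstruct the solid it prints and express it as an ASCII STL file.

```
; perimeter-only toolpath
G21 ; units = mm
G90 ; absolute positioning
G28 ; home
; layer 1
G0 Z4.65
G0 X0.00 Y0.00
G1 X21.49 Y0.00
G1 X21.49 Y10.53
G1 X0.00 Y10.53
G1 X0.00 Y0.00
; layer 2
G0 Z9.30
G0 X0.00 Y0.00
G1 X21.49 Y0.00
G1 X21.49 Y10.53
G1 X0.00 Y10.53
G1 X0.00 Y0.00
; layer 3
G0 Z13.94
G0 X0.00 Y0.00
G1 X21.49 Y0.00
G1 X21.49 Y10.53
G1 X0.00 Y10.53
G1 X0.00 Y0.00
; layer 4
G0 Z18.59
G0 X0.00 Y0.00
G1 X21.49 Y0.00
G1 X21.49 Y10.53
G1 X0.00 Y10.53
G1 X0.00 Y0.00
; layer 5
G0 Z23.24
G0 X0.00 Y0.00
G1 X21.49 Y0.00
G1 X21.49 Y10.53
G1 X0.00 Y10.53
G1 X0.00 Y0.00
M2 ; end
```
solid part
  facet normal 0.0000 0.0000 -1.0000
    outer loop
      vertex 21.49 10.53 0.00
      vertex 21.49 0.00 0.00
      vertex 0.00 0.00 0.00
    endloop
  endfacet
  facet normal 0.0000 0.0000 -1.0000
    outer loop
      vertex 0.00 10.53 0.00
      vertex 21.49 10.53 0.00
      vertex 0.00 0.00 0.00
    endloop
  endfacet
  facet normal 0.0000 0.0000 1.0000
    outer loop
      vertex 0.00 0.00 23.24
      vertex 21.49 0.00 23.24
      vertex 21.49 10.53 23.24
    endloop
  endfacet
  facet normal 0.0000 0.0000 1.0000
    outer loop
      vertex 0.00 0.00 23.24
      vertex 21.49 10.53 23.24
      vertex 0.00 10.53 23.24
    endloop
  endfacet
  facet normal 0.0000 -1.0000 0.0000
    outer loop
      vertex 0.00 0.00 0.00
      vertex 21.49 0.00 0.00
      vertex 21.49 0.00 23.24
    endloop
  endfacet
  facet normal 0.0000 -1.0000 0.0000
    outer loop
      vertex 0.00 0.00 0.00
      vertex 21.49 0.00 23.24
      vertex 0.00 0.00 23.24
    endloop
  endfacet
  facet normal 0.0000 1.0000 0.0000
    outer loop
      vertex 21.49 10.53 23.24
      vertex 21.49 10.53 0.00
      vertex 0.00 10.53 0.00
    endloop
  endfacet
  facet normal 0.0000 1.0000 0.0000
    outer loop
      vertex 0.00 10.53 23.24
      vertex 21.49 10.53 23.24
      vertex 0.00 10.53 0.00
    endloop
  endfacet
  facet normal -1.0000 0.0000 0.0000
    outer loop
      vertex 0.00 10.53 23.24
      vertex 0.00 10.53 0.00
      vertex 0.00 0.00 0.00
    endloop
  endfacet
  facet normal -1.0000 0.0000 0.0000
    outer loop
      vertex 0.00 0.00 23.24
      vertex 0.00 10.53 23.24
      vertex 0.00 0.00 0.00
    endloop
  endfacet
  facet normal 1.0000 0.0000 0.0000
    outer loop
      vertex 21.49 0.00 0.00
      vertex 21.49 10.53 0.00
      vertex 21.49 10.53 23.24
    endloop
  endfacet
  facet normal 1.0000 0.0000 0.0000
    outer loop
      vertex 21.49 0.00 0.00
      vertex 21.49 10.53 23.24
      vertex 21.49 0.00 23.24
    endloop
  endfacet
endsolid part

The G0 Z moves step by Δz≈4.65 mm. Every layer's G1 loop is the same polygon, so the solid is a straight extrusion of it from z=0 to z≈23.2. Closing with flat bottom and top caps and triangulating gives 12 facets — a rectangular box, roughly 21.5 × 10.5 mm footprint and 23.2 mm tall.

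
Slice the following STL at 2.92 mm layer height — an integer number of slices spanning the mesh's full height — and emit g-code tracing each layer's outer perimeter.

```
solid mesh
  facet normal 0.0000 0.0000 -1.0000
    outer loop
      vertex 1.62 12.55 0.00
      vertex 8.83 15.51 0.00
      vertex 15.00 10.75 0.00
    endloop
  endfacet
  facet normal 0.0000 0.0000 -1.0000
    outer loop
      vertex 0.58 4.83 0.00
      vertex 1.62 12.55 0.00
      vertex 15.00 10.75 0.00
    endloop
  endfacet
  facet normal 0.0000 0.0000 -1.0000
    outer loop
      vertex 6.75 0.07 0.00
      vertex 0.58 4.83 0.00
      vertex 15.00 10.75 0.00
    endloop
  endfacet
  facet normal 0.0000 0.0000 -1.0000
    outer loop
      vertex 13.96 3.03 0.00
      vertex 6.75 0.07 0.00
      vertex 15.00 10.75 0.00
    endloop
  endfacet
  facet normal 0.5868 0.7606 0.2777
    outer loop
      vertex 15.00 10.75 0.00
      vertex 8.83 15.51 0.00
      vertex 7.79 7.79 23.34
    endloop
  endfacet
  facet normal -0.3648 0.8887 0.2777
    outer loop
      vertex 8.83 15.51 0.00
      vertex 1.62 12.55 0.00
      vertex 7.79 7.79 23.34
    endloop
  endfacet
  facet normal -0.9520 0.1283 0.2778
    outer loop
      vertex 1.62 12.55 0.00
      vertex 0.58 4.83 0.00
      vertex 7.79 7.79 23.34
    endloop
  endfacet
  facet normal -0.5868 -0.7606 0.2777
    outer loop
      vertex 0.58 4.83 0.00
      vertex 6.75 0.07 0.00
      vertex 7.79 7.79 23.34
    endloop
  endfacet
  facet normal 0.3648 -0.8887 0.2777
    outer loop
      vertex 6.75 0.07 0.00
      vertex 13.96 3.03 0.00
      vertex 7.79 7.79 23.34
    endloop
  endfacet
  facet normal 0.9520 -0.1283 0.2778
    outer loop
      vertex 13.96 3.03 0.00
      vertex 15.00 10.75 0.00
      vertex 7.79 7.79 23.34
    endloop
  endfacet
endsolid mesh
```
; perimeter-only toolpath
G21 ; units = mm
G90 ; absolute positioning
G28 ; home
; layer 1
G0 Z2.92
G0 X14.10 Y10.38
G1 X8.70 Y14.54
G1 X2.39 Y11.96
G1 X1.48 Y5.20
G1 X6.88 Y1.03
G1 X13.19 Y3.62
G1 X14.10 Y10.38
; layer 2
G0 Z5.83
G0 X13.20 Y10.01
G1 X8.57 Y13.58
G1 X3.16 Y11.36
G1 X2.38 Y5.57
G1 X7.01 Y2.00
G1 X12.42 Y4.22
G1 X13.20 Y10.01
; layer 3
G0 Z8.75
G0 X12.30 Y9.64
G1 X8.44 Y12.62
G1 X3.93 Y10.77
G1 X3.28 Y5.94
G1 X7.14 Y2.97
G1 X11.65 Y4.81
G1 X12.30 Y9.64
; layer 4
G0 Z11.67
G0 X11.39 Y9.27
G1 X8.31 Y11.65
G1 X4.71 Y10.17
G1 X4.18 Y6.31
G1 X7.27 Y3.93
G1 X10.88 Y5.41
G1 X11.39 Y9.27
; layer 5
G0 Z14.59
G0 X10.49 Y8.90
G1 X8.18 Y10.69
G1 X5.48 Y9.58
G1 X5.09 Y6.68
G1 X7.40 Y4.90
G1 X10.10 Y6.01
G1 X10.49 Y8.90
; layer 6
G0 Z17.50
G0 X9.59 Y8.53
G1 X8.05 Y9.72
G1 X6.25 Y8.98
G1 X5.99 Y7.05
G1 X7.53 Y5.86
G1 X9.33 Y6.60
G1 X9.59 Y8.53
; layer 7
G0 Z20.42
G0 X8.69 Y8.16
G1 X7.92 Y8.76
G1 X7.02 Y8.38
G1 X6.89 Y7.42
G1 X7.66 Y6.83
G1 X8.56 Y7.20
G1 X8.69 Y8.16
M2 ; end

The solid is a regular 6-sided pyramid, base circumscribed radius ≈ 7.79 mm, apex at z ≈ 23.3 mm. Slicing at Δz = 2.92 mm — 8 equal slices spanning the solid's height, so layer i sits at z = i·h/8 — gives 7 non-empty perimeters. Each is a 6-segment closed polygon; G0 lifts to the layer z and rapids to the start vertex, then G1 traces the edges. The cross-section shrinks linearly with z (the slice at the apex is degenerate and omitted).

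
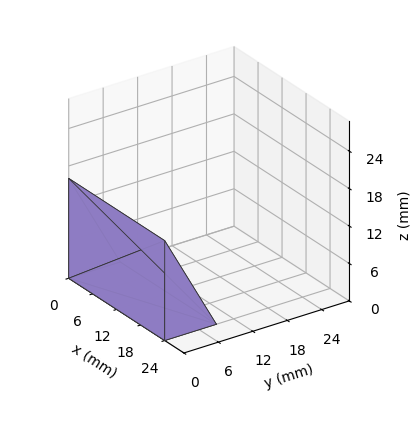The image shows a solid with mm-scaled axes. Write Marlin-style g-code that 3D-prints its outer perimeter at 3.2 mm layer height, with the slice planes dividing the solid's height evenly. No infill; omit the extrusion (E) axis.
Reading the render: the shape is a wedge (ramp): 24 × 9 mm base, rising to 16 mm along the y=0 edge and sloping linearly to z=0 at y=9 (dimensions read to the nearest mm from the axis ticks). For the g-code, the solid's height is divided into equal slices at the stated Δz and each level perimeter traced with G1 moves after a G0 lift.

; perimeter-only toolpath
G21 ; units = mm
G90 ; absolute positioning
G28 ; home
; layer 1
G0 Z3.2
G0 X0.0 Y0.0
G1 X24.0 Y0.0
G1 X24.0 Y7.2
G1 X0.0 Y7.2
G1 X0.0 Y0.0
; layer 2
G0 Z6.4
G0 X0.0 Y0.0
G1 X24.0 Y0.0
G1 X24.0 Y5.4
G1 X0.0 Y5.4
G1 X0.0 Y0.0
; layer 3
G0 Z9.6
G0 X0.0 Y0.0
G1 X24.0 Y0.0
G1 X24.0 Y3.6
G1 X0.0 Y3.6
G1 X0.0 Y0.0
; layer 4
G0 Z12.8
G0 X0.0 Y0.0
G1 X24.0 Y0.0
G1 X24.0 Y1.8
G1 X0.0 Y1.8
G1 X0.0 Y0.0
M2 ; end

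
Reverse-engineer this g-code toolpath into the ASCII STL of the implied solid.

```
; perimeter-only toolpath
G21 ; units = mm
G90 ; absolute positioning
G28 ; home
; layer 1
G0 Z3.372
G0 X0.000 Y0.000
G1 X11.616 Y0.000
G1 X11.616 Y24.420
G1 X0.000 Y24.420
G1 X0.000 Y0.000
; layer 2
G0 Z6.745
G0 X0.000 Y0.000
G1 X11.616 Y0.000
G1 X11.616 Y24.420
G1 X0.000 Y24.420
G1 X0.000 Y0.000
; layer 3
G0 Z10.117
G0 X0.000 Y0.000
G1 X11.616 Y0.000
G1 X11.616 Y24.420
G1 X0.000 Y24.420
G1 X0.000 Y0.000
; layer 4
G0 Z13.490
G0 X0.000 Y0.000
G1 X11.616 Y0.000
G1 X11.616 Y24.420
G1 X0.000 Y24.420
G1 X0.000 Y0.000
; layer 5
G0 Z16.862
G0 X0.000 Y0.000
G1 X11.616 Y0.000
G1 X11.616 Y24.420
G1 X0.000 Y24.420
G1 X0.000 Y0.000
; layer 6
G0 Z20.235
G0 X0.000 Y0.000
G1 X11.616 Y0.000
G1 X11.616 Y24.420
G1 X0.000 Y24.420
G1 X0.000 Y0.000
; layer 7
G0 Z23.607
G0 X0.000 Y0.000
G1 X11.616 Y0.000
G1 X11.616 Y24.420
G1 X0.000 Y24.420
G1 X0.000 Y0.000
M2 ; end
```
solid part
  facet normal 0.0000 0.0000 -1.0000
    outer loop
      vertex 11.616 24.420 0.000
      vertex 11.616 0.000 0.000
      vertex 0.000 0.000 0.000
    endloop
  endfacet
  facet normal 0.0000 0.0000 -1.0000
    outer loop
      vertex 0.000 24.420 0.000
      vertex 11.616 24.420 0.000
      vertex 0.000 0.000 0.000
    endloop
  endfacet
  facet normal 0.0000 0.0000 1.0000
    outer loop
      vertex 0.000 0.000 23.607
      vertex 11.616 0.000 23.607
      vertex 11.616 24.420 23.607
    endloop
  endfacet
  facet normal 0.0000 0.0000 1.0000
    outer loop
      vertex 0.000 0.000 23.607
      vertex 11.616 24.420 23.607
      vertex 0.000 24.420 23.607
    endloop
  endfacet
  facet normal 0.0000 -1.0000 0.0000
    outer loop
      vertex 0.000 0.000 0.000
      vertex 11.616 0.000 0.000
      vertex 11.616 0.000 23.607
    endloop
  endfacet
  facet normal 0.0000 -1.0000 0.0000
    outer loop
      vertex 0.000 0.000 0.000
      vertex 11.616 0.000 23.607
      vertex 0.000 0.000 23.607
    endloop
  endfacet
  facet normal 0.0000 1.0000 0.0000
    outer loop
      vertex 11.616 24.420 23.607
      vertex 11.616 24.420 0.000
      vertex 0.000 24.420 0.000
    endloop
  endfacet
  facet normal 0.0000 1.0000 0.0000
    outer loop
      vertex 0.000 24.420 23.607
      vertex 11.616 24.420 23.607
      vertex 0.000 24.420 0.000
    endloop
  endfacet
  facet normal -1.0000 0.0000 0.0000
    outer loop
      vertex 0.000 24.420 23.607
      vertex 0.000 24.420 0.000
      vertex 0.000 0.000 0.000
    endloop
  endfacet
  facet normal -1.0000 0.0000 0.0000
    outer loop
      vertex 0.000 0.000 23.607
      vertex 0.000 24.420 23.607
      vertex 0.000 0.000 0.000
    endloop
  endfacet
  facet normal 1.0000 0.0000 0.0000
    outer loop
      vertex 11.616 0.000 0.000
      vertex 11.616 24.420 0.000
      vertex 11.616 24.420 23.607
    endloop
  endfacet
  facet normal 1.0000 0.0000 0.0000
    outer loop
      vertex 11.616 0.000 0.000
      vertex 11.616 24.420 23.607
      vertex 11.616 0.000 23.607
    endloop
  endfacet
endsolid part

The G0 Z moves step by Δz≈3.372 mm. Every layer's G1 loop is the same polygon, so the solid is a straight extrusion of it from z=0 to z≈23.6. Closing with flat bottom and top caps and triangulating gives 12 facets — a rectangular box, roughly 11.6 × 24.4 mm footprint and 23.6 mm tall.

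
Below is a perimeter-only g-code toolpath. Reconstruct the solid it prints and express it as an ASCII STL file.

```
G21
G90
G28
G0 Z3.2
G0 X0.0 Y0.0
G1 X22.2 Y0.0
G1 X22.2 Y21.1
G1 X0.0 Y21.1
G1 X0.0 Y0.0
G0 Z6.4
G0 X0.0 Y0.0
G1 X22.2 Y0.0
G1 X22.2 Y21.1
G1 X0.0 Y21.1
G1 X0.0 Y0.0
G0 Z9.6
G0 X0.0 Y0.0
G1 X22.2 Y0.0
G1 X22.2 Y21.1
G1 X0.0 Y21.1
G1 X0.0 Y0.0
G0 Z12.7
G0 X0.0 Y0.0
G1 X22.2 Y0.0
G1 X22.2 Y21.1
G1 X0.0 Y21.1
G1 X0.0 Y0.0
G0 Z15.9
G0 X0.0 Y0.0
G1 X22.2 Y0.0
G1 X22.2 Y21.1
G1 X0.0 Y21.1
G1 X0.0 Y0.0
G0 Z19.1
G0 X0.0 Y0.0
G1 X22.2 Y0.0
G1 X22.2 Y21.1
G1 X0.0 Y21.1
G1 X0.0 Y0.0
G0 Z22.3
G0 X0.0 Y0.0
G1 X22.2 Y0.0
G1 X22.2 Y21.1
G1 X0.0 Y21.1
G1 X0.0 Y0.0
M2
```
solid part
  facet normal 0.0000 0.0000 -1.0000
    outer loop
      vertex 22.2 21.1 0.0
      vertex 22.2 0.0 0.0
      vertex 0.0 0.0 0.0
    endloop
  endfacet
  facet normal 0.0000 0.0000 -1.0000
    outer loop
      vertex 0.0 21.1 0.0
      vertex 22.2 21.1 0.0
      vertex 0.0 0.0 0.0
    endloop
  endfacet
  facet normal 0.0000 0.0000 1.0000
    outer loop
      vertex 0.0 0.0 22.3
      vertex 22.2 0.0 22.3
      vertex 22.2 21.1 22.3
    endloop
  endfacet
  facet normal 0.0000 0.0000 1.0000
    outer loop
      vertex 0.0 0.0 22.3
      vertex 22.2 21.1 22.3
      vertex 0.0 21.1 22.3
    endloop
  endfacet
  facet normal 0.0000 -1.0000 0.0000
    outer loop
      vertex 0.0 0.0 0.0
      vertex 22.2 0.0 0.0
      vertex 22.2 0.0 22.3
    endloop
  endfacet
  facet normal 0.0000 -1.0000 0.0000
    outer loop
      vertex 0.0 0.0 0.0
      vertex 22.2 0.0 22.3
      vertex 0.0 0.0 22.3
    endloop
  endfacet
  facet normal 0.0000 1.0000 0.0000
    outer loop
      vertex 22.2 21.1 22.3
      vertex 22.2 21.1 0.0
      vertex 0.0 21.1 0.0
    endloop
  endfacet
  facet normal 0.0000 1.0000 0.0000
    outer loop
      vertex 0.0 21.1 22.3
      vertex 22.2 21.1 22.3
      vertex 0.0 21.1 0.0
    endloop
  endfacet
  facet normal -1.0000 0.0000 0.0000
    outer loop
      vertex 0.0 21.1 22.3
      vertex 0.0 21.1 0.0
      vertex 0.0 0.0 0.0
    endloop
  endfacet
  facet normal -1.0000 0.0000 0.0000
    outer loop
      vertex 0.0 0.0 22.3
      vertex 0.0 21.1 22.3
      vertex 0.0 0.0 0.0
    endloop
  endfacet
  facet normal 1.0000 0.0000 0.0000
    outer loop
      vertex 22.2 0.0 0.0
      vertex 22.2 21.1 0.0
      vertex 22.2 21.1 22.3
    endloop
  endfacet
  facet normal 1.0000 0.0000 0.0000
    outer loop
      vertex 22.2 0.0 0.0
      vertex 22.2 21.1 22.3
      vertex 22.2 0.0 22.3
    endloop
  endfacet
endsolid part

The G0 Z moves step by Δz≈3.2 mm. Every layer's G1 loop is the same polygon, so the solid is a straight extrusion of it from z=0 to z≈22.3. Closing with flat bottom and top caps and triangulating gives 12 facets — a rectangular box, roughly 22.2 × 21.1 mm footprint and 22.3 mm tall.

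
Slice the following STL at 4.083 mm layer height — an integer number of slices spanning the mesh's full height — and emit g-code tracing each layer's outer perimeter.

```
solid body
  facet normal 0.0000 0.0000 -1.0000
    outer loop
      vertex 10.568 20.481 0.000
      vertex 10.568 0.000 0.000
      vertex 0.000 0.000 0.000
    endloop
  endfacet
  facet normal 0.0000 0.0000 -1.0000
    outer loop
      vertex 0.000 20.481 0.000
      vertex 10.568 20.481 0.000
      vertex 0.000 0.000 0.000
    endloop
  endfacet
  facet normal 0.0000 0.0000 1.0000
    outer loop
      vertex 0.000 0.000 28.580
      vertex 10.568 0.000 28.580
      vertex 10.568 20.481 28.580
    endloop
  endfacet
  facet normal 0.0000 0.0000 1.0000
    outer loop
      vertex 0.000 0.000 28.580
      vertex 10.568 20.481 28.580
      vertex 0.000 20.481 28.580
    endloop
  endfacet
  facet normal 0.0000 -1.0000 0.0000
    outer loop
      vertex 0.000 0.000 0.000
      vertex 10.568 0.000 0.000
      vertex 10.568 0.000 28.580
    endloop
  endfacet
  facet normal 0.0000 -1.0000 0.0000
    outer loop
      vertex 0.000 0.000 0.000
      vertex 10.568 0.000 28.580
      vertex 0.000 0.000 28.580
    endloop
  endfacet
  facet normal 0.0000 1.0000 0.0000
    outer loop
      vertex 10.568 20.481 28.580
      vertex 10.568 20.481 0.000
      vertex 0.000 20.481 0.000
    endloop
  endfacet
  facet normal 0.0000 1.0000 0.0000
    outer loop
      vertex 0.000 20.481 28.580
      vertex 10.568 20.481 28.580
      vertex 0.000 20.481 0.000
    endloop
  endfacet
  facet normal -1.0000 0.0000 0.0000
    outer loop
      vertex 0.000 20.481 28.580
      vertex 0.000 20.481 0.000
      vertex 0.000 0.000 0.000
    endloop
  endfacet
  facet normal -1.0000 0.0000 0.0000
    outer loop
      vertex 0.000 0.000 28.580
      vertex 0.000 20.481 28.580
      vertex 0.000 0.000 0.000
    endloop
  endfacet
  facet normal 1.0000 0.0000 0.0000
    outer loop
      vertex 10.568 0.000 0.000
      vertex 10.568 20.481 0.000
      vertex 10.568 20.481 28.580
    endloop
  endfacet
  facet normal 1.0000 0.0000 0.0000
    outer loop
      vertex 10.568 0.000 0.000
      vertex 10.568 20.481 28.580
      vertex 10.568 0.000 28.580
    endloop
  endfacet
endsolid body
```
; perimeter-only toolpath
G21 ; units = mm
G90 ; absolute positioning
G28 ; home
; layer 1
G0 Z4.083
G0 X0.000 Y0.000
G1 X10.568 Y0.000
G1 X10.568 Y20.481
G1 X0.000 Y20.481
G1 X0.000 Y0.000
; layer 2
G0 Z8.166
G0 X0.000 Y0.000
G1 X10.568 Y0.000
G1 X10.568 Y20.481
G1 X0.000 Y20.481
G1 X0.000 Y0.000
; layer 3
G0 Z12.249
G0 X0.000 Y0.000
G1 X10.568 Y0.000
G1 X10.568 Y20.481
G1 X0.000 Y20.481
G1 X0.000 Y0.000
; layer 4
G0 Z16.331
G0 X0.000 Y0.000
G1 X10.568 Y0.000
G1 X10.568 Y20.481
G1 X0.000 Y20.481
G1 X0.000 Y0.000
; layer 5
G0 Z20.414
G0 X0.000 Y0.000
G1 X10.568 Y0.000
G1 X10.568 Y20.481
G1 X0.000 Y20.481
G1 X0.000 Y0.000
; layer 6
G0 Z24.497
G0 X0.000 Y0.000
G1 X10.568 Y0.000
G1 X10.568 Y20.481
G1 X0.000 Y20.481
G1 X0.000 Y0.000
; layer 7
G0 Z28.580
G0 X0.000 Y0.000
G1 X10.568 Y0.000
G1 X10.568 Y20.481
G1 X0.000 Y20.481
G1 X0.000 Y0.000
M2 ; end

The solid is a rectangular box, roughly 10.6 × 20.5 mm footprint and 28.6 mm tall. Slicing at Δz = 4.083 mm — 7 equal slices spanning the solid's height, so layer i sits at z = i·h/7 — gives 7 non-empty perimeters. Each is a 4-segment closed polygon; G0 lifts to the layer z and rapids to the start vertex, then G1 traces the edges.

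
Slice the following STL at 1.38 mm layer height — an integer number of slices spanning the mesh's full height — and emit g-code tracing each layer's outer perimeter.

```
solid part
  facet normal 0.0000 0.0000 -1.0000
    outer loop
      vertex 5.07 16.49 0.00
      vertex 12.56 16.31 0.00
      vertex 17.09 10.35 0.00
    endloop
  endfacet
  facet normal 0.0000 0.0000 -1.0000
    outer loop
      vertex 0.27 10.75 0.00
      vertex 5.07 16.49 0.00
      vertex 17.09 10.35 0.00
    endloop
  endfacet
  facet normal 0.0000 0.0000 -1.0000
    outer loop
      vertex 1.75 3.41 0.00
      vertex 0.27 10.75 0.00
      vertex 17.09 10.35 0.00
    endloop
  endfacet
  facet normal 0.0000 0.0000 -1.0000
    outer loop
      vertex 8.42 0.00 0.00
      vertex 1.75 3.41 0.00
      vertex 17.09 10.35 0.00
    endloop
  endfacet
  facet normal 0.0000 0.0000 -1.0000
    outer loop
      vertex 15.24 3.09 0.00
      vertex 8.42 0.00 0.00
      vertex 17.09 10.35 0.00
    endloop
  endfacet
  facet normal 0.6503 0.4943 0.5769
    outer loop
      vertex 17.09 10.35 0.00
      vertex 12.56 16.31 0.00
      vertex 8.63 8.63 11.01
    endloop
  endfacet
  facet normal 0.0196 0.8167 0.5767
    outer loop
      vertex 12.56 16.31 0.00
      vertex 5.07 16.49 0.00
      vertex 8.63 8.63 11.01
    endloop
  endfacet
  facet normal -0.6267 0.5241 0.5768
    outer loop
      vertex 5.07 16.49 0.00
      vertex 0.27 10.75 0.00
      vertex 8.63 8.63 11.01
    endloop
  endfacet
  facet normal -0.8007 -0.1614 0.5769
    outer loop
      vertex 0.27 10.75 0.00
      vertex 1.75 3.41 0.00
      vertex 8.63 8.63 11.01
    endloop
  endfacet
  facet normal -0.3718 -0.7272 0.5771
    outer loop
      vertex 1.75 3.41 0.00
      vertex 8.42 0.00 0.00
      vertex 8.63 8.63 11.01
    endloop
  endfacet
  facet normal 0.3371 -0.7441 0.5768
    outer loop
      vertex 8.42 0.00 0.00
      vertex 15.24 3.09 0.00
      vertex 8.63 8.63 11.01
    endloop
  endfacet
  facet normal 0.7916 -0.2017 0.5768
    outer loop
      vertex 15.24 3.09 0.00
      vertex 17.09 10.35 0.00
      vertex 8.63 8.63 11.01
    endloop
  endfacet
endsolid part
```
; perimeter-only toolpath
G21 ; units = mm
G90 ; absolute positioning
G28 ; home
; layer 1
G0 Z1.38
G0 X16.03 Y10.13
G1 X12.07 Y15.35
G1 X5.52 Y15.51
G1 X1.32 Y10.48
G1 X2.61 Y4.06
G1 X8.45 Y1.08
G1 X14.41 Y3.78
G1 X16.03 Y10.13
; layer 2
G0 Z2.75
G0 X14.97 Y9.92
G1 X11.58 Y14.39
G1 X5.96 Y14.53
G1 X2.36 Y10.22
G1 X3.47 Y4.71
G1 X8.47 Y2.16
G1 X13.59 Y4.47
G1 X14.97 Y9.92
; layer 3
G0 Z4.13
G0 X13.92 Y9.71
G1 X11.09 Y13.43
G1 X6.41 Y13.54
G1 X3.41 Y9.96
G1 X4.33 Y5.37
G1 X8.50 Y3.24
G1 X12.76 Y5.17
G1 X13.92 Y9.71
; layer 4
G0 Z5.50
G0 X12.86 Y9.49
G1 X10.60 Y12.47
G1 X6.85 Y12.56
G1 X4.45 Y9.69
G1 X5.19 Y6.02
G1 X8.53 Y4.32
G1 X11.94 Y5.86
G1 X12.86 Y9.49
; layer 5
G0 Z6.88
G0 X11.80 Y9.28
G1 X10.10 Y11.51
G1 X7.30 Y11.58
G1 X5.50 Y9.43
G1 X6.05 Y6.67
G1 X8.55 Y5.39
G1 X11.11 Y6.55
G1 X11.80 Y9.28
; layer 6
G0 Z8.26
G0 X10.75 Y9.06
G1 X9.61 Y10.55
G1 X7.74 Y10.59
G1 X6.54 Y9.16
G1 X6.91 Y7.33
G1 X8.58 Y6.47
G1 X10.28 Y7.25
G1 X10.75 Y9.06
; layer 7
G0 Z9.63
G0 X9.69 Y8.85
G1 X9.12 Y9.59
G1 X8.19 Y9.61
G1 X7.58 Y8.90
G1 X7.77 Y7.98
G1 X8.60 Y7.55
G1 X9.46 Y7.94
G1 X9.69 Y8.85
M2 ; end

The solid is a regular 7-sided pyramid, base circumscribed radius ≈ 8.63 mm, apex at z ≈ 11 mm. Slicing at Δz = 1.38 mm — 8 equal slices spanning the solid's height, so layer i sits at z = i·h/8 — gives 7 non-empty perimeters. Each is a 7-segment closed polygon; G0 lifts to the layer z and rapids to the start vertex, then G1 traces the edges. The cross-section shrinks linearly with z (the slice at the apex is degenerate and omitted).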